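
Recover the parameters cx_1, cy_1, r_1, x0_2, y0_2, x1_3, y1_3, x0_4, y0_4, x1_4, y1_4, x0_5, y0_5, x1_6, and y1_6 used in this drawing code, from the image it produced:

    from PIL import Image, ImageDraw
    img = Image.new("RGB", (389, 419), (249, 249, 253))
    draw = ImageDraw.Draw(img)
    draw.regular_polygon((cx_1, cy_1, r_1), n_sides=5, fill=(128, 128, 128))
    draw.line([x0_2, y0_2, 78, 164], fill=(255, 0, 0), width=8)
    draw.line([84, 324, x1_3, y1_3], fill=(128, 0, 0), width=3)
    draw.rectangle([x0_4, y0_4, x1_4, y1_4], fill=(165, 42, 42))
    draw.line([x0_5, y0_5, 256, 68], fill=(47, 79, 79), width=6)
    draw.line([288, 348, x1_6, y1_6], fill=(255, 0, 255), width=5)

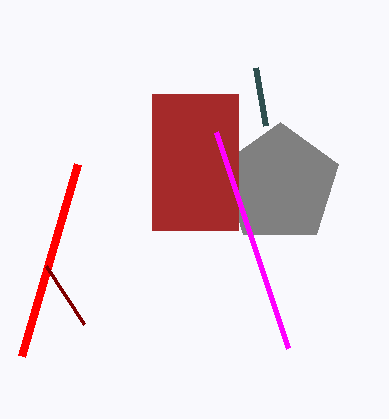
cx_1 = 280, cy_1 = 184, r_1 = 62, x0_2 = 22, y0_2 = 356, x1_3 = 46, y1_3 = 266, x0_4 = 152, y0_4 = 94, x1_4 = 238, y1_4 = 230, x0_5 = 266, y0_5 = 126, x1_6 = 216, y1_6 = 132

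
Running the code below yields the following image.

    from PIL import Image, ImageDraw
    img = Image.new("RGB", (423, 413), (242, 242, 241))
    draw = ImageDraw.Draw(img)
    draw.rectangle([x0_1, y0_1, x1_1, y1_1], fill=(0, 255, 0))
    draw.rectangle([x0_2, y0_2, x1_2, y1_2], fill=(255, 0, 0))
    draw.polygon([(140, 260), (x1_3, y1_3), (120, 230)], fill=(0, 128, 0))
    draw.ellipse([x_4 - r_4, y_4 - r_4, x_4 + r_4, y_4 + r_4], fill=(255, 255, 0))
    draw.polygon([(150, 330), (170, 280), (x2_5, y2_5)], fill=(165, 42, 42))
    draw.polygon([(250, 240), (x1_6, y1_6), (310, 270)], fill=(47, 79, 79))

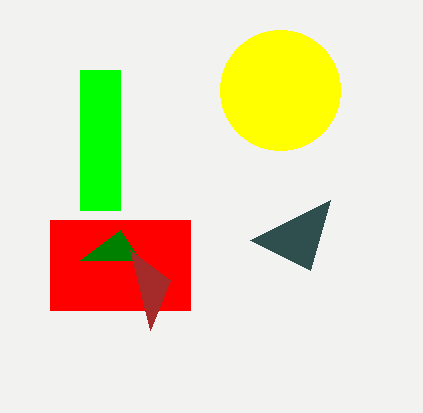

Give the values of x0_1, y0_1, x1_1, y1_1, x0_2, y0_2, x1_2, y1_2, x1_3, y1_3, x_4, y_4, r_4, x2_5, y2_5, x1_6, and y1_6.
x0_1 = 80; y0_1 = 70; x1_1 = 120; y1_1 = 210; x0_2 = 50; y0_2 = 220; x1_2 = 190; y1_2 = 310; x1_3 = 80; y1_3 = 260; x_4 = 280; y_4 = 90; r_4 = 60; x2_5 = 130; y2_5 = 250; x1_6 = 330; y1_6 = 200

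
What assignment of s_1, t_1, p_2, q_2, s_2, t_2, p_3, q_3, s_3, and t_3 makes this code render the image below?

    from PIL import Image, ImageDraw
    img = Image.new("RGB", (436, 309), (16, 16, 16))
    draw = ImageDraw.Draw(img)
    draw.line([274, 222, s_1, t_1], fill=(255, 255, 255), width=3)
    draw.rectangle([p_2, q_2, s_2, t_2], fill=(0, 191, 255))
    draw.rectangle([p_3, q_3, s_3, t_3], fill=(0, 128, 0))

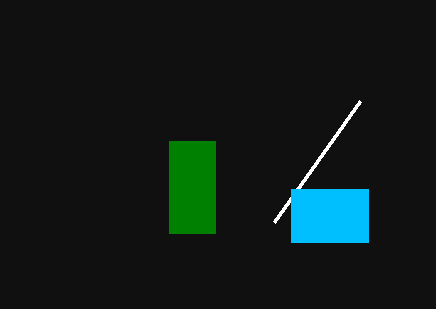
s_1 = 360
t_1 = 101
p_2 = 291
q_2 = 189
s_2 = 368
t_2 = 242
p_3 = 169
q_3 = 141
s_3 = 215
t_3 = 233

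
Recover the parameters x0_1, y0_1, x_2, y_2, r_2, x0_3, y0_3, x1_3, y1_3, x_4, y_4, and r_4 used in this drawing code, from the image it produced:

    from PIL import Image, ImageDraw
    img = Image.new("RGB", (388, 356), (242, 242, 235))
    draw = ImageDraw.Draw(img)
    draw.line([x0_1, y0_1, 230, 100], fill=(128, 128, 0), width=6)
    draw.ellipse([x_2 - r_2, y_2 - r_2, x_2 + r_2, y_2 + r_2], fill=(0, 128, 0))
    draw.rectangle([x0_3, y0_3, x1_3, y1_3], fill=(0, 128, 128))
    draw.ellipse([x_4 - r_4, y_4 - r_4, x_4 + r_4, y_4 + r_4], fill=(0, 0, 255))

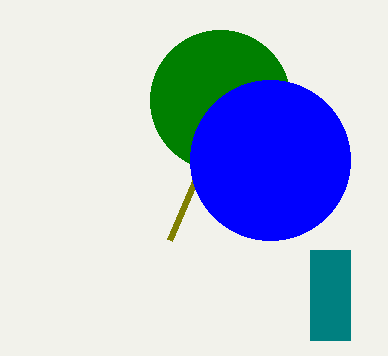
x0_1 = 170, y0_1 = 240, x_2 = 220, y_2 = 100, r_2 = 70, x0_3 = 310, y0_3 = 250, x1_3 = 350, y1_3 = 340, x_4 = 270, y_4 = 160, r_4 = 80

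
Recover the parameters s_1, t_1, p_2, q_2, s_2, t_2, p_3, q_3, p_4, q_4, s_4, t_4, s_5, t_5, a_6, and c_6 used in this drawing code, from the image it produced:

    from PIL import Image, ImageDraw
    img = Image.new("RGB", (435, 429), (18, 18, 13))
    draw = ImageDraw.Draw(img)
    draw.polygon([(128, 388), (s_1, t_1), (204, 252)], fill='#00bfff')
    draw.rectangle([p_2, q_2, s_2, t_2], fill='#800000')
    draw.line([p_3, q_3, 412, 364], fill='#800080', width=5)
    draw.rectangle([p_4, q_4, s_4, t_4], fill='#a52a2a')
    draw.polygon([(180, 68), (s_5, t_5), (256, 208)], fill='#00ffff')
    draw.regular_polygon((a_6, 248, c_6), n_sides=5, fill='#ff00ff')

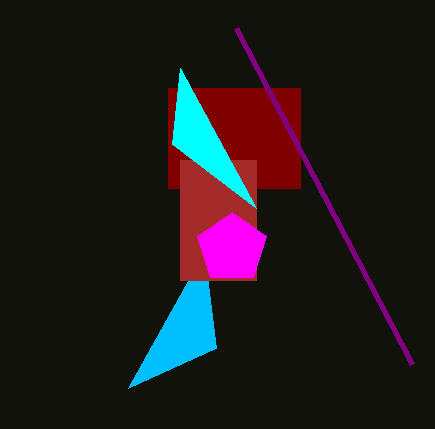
s_1 = 216, t_1 = 348, p_2 = 168, q_2 = 88, s_2 = 300, t_2 = 188, p_3 = 236, q_3 = 28, p_4 = 180, q_4 = 160, s_4 = 256, t_4 = 280, s_5 = 172, t_5 = 144, a_6 = 232, c_6 = 36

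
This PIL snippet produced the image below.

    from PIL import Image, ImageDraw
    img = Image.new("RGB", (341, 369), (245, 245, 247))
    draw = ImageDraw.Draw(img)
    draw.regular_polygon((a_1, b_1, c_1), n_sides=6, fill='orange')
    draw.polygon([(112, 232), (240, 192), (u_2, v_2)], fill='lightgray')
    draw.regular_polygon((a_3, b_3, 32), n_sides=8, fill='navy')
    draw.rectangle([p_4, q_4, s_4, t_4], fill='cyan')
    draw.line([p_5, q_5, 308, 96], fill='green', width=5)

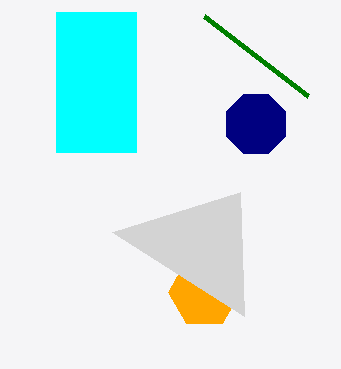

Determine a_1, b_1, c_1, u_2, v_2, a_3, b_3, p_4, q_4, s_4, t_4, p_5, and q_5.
a_1 = 204; b_1 = 292; c_1 = 36; u_2 = 244; v_2 = 316; a_3 = 256; b_3 = 124; p_4 = 56; q_4 = 12; s_4 = 136; t_4 = 152; p_5 = 204; q_5 = 16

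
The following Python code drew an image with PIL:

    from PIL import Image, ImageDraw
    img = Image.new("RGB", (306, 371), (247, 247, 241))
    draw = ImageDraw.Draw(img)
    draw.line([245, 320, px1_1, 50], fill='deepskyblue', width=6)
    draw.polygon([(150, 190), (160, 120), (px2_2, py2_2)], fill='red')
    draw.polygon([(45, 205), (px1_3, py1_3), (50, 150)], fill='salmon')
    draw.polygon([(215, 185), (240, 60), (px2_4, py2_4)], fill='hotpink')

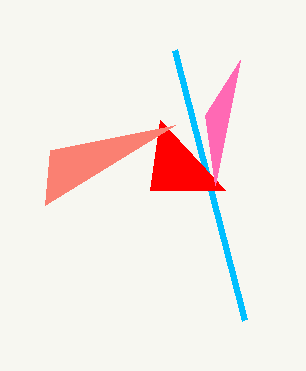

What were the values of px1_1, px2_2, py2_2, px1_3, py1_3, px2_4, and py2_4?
px1_1 = 175; px2_2 = 225; py2_2 = 190; px1_3 = 175; py1_3 = 125; px2_4 = 205; py2_4 = 115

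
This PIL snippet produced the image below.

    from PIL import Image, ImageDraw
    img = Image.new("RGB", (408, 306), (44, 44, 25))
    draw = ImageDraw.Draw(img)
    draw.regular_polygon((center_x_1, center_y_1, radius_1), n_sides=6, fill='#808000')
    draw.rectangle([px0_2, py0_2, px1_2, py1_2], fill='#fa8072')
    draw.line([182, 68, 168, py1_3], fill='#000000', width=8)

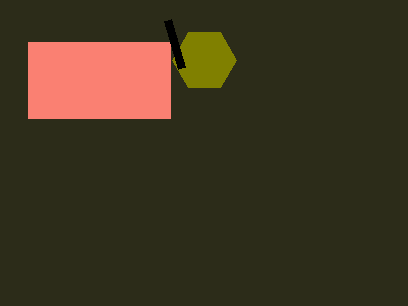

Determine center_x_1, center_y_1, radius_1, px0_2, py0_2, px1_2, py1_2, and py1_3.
center_x_1 = 204, center_y_1 = 60, radius_1 = 32, px0_2 = 28, py0_2 = 42, px1_2 = 170, py1_2 = 118, py1_3 = 20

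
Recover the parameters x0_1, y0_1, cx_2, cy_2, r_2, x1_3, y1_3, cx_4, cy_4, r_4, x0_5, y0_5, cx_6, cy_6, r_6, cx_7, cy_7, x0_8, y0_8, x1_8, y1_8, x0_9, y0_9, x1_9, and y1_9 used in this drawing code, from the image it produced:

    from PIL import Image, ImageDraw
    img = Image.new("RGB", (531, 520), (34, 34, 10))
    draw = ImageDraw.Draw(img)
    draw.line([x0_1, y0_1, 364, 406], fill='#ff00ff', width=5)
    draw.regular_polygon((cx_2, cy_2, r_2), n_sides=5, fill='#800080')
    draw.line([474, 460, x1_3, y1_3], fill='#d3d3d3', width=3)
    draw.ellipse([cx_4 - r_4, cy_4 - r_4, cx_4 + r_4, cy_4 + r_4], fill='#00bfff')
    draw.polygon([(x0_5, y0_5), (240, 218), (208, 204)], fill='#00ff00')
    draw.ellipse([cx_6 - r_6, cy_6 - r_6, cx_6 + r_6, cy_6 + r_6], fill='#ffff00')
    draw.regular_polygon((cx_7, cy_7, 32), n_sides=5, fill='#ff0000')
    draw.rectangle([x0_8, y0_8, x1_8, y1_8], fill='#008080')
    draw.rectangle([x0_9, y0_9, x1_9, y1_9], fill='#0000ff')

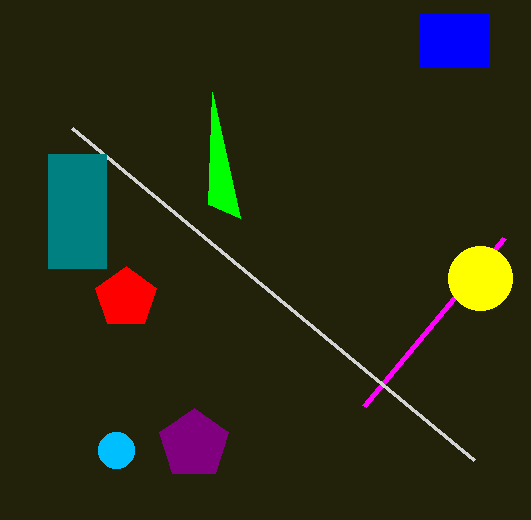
x0_1 = 504, y0_1 = 238, cx_2 = 194, cy_2 = 444, r_2 = 36, x1_3 = 72, y1_3 = 128, cx_4 = 116, cy_4 = 450, r_4 = 18, x0_5 = 212, y0_5 = 92, cx_6 = 480, cy_6 = 278, r_6 = 32, cx_7 = 126, cy_7 = 298, x0_8 = 48, y0_8 = 154, x1_8 = 106, y1_8 = 268, x0_9 = 420, y0_9 = 14, x1_9 = 488, y1_9 = 66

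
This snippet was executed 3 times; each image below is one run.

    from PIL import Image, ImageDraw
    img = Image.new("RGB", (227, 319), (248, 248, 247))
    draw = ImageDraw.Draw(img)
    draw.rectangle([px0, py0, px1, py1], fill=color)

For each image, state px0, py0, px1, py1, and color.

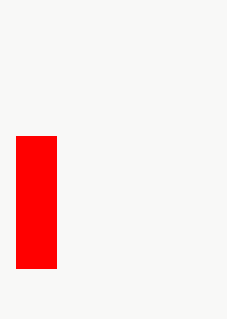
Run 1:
px0 = 16, py0 = 136, px1 = 56, py1 = 268, color = 'red'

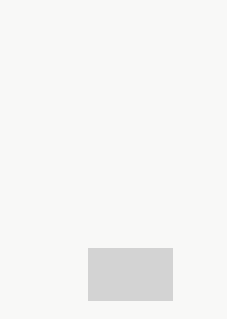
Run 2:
px0 = 88; py0 = 248; px1 = 172; py1 = 300; color = 'lightgray'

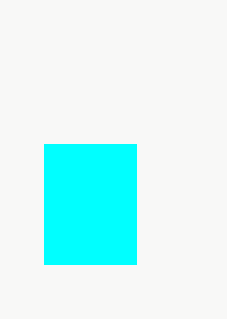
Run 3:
px0 = 44; py0 = 144; px1 = 136; py1 = 264; color = 'cyan'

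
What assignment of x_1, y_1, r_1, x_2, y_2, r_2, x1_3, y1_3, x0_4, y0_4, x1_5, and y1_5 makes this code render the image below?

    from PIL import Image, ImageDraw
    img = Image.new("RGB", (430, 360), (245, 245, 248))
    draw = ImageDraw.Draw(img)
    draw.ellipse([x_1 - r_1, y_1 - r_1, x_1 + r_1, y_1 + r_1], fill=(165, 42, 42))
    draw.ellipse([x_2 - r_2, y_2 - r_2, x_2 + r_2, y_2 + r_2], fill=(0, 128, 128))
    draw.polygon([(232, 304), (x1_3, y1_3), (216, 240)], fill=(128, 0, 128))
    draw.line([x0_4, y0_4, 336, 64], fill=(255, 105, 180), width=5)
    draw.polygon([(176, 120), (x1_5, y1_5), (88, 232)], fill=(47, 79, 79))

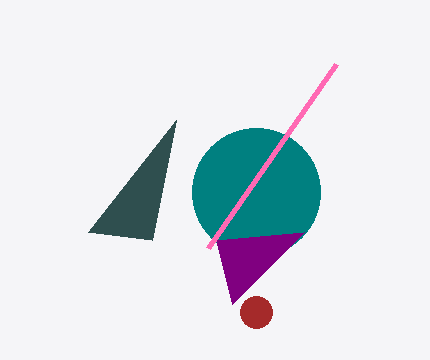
x_1 = 256; y_1 = 312; r_1 = 16; x_2 = 256; y_2 = 192; r_2 = 64; x1_3 = 304; y1_3 = 232; x0_4 = 208; y0_4 = 248; x1_5 = 152; y1_5 = 240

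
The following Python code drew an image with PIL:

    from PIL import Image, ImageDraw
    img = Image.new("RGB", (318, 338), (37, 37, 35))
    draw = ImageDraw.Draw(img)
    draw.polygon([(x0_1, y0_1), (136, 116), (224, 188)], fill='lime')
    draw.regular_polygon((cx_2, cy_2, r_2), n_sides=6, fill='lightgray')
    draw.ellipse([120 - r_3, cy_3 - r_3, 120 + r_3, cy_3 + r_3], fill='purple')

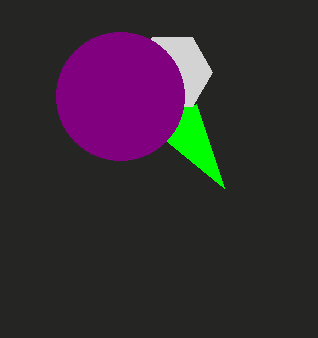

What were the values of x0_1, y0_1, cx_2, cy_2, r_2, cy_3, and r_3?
x0_1 = 196, y0_1 = 104, cx_2 = 172, cy_2 = 72, r_2 = 40, cy_3 = 96, r_3 = 64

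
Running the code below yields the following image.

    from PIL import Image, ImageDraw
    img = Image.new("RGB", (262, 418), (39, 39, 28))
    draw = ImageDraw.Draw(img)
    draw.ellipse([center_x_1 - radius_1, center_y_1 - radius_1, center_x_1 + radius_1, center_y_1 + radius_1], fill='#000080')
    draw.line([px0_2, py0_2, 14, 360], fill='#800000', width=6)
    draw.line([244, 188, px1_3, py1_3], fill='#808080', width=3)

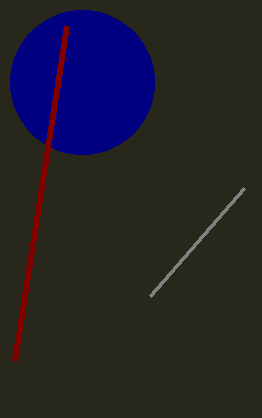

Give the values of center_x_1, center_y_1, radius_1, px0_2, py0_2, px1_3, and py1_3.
center_x_1 = 82
center_y_1 = 82
radius_1 = 72
px0_2 = 66
py0_2 = 26
px1_3 = 150
py1_3 = 296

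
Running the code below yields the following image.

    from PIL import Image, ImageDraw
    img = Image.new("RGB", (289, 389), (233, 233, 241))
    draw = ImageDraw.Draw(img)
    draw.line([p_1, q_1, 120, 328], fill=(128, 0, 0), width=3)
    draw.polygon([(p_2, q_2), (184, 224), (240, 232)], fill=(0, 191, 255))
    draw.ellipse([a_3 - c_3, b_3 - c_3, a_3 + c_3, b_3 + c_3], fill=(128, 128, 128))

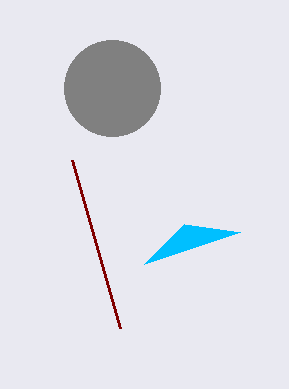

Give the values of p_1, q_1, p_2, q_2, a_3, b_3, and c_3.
p_1 = 72; q_1 = 160; p_2 = 144; q_2 = 264; a_3 = 112; b_3 = 88; c_3 = 48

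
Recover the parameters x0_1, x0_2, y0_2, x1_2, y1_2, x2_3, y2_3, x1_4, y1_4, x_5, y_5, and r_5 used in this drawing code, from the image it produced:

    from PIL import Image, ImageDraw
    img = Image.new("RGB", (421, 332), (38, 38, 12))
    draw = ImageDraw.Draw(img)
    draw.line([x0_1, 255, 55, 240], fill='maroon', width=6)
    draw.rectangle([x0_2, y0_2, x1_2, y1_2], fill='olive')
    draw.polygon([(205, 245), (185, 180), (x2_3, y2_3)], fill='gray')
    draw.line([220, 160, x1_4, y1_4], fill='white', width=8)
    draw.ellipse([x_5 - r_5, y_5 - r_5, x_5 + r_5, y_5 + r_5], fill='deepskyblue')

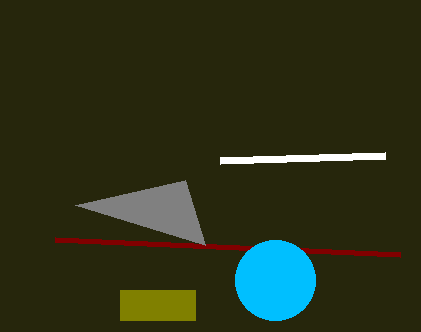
x0_1 = 400, x0_2 = 120, y0_2 = 290, x1_2 = 195, y1_2 = 320, x2_3 = 75, y2_3 = 205, x1_4 = 385, y1_4 = 155, x_5 = 275, y_5 = 280, r_5 = 40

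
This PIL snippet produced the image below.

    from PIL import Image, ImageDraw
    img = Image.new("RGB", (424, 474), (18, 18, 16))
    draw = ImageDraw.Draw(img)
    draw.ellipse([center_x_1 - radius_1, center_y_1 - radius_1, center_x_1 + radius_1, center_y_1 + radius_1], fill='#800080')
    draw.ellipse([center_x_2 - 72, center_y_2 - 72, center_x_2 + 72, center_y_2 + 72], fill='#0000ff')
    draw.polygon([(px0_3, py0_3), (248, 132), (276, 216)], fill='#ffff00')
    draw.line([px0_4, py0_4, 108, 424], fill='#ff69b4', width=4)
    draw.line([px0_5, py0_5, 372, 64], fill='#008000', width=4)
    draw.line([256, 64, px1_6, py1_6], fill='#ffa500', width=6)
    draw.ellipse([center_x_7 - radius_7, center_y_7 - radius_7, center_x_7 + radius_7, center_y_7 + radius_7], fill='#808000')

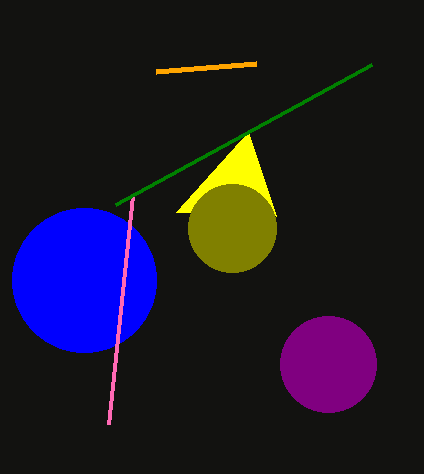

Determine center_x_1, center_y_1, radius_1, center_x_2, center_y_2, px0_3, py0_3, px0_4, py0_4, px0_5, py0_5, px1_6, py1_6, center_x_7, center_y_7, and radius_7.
center_x_1 = 328; center_y_1 = 364; radius_1 = 48; center_x_2 = 84; center_y_2 = 280; px0_3 = 176; py0_3 = 212; px0_4 = 132; py0_4 = 196; px0_5 = 116; py0_5 = 204; px1_6 = 156; py1_6 = 72; center_x_7 = 232; center_y_7 = 228; radius_7 = 44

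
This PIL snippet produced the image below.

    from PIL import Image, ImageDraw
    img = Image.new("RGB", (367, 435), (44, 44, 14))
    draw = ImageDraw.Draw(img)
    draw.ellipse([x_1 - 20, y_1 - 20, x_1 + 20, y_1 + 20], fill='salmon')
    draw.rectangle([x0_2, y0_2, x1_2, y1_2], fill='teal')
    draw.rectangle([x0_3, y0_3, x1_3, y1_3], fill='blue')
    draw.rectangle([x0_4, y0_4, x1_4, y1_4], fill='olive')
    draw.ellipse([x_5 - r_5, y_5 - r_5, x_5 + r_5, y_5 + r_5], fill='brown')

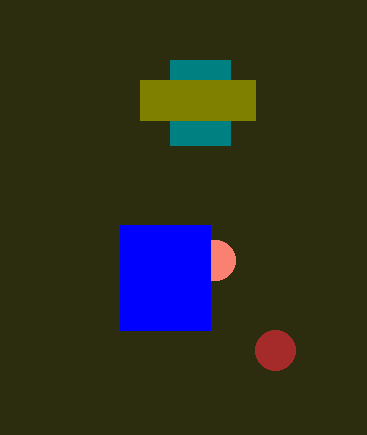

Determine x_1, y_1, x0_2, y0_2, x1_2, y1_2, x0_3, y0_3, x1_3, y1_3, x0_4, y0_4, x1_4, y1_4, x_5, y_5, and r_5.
x_1 = 215, y_1 = 260, x0_2 = 170, y0_2 = 60, x1_2 = 230, y1_2 = 145, x0_3 = 120, y0_3 = 225, x1_3 = 210, y1_3 = 330, x0_4 = 140, y0_4 = 80, x1_4 = 255, y1_4 = 120, x_5 = 275, y_5 = 350, r_5 = 20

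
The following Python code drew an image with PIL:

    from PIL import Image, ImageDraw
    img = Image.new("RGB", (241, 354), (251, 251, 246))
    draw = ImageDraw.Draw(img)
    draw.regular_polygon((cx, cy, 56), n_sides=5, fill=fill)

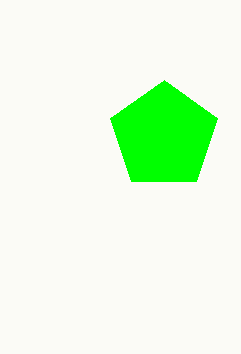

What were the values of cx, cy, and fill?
cx = 164, cy = 136, fill = 'lime'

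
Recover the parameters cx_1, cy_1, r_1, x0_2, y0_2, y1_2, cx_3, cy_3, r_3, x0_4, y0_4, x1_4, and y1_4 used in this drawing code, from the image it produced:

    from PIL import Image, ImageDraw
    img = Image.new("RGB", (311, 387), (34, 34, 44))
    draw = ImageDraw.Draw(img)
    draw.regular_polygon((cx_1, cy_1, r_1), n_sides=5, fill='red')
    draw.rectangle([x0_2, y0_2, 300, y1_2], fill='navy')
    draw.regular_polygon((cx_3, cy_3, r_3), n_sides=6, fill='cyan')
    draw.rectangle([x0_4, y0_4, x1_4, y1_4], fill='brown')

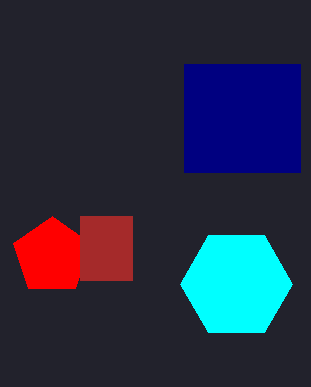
cx_1 = 52, cy_1 = 256, r_1 = 40, x0_2 = 184, y0_2 = 64, y1_2 = 172, cx_3 = 236, cy_3 = 284, r_3 = 56, x0_4 = 80, y0_4 = 216, x1_4 = 132, y1_4 = 280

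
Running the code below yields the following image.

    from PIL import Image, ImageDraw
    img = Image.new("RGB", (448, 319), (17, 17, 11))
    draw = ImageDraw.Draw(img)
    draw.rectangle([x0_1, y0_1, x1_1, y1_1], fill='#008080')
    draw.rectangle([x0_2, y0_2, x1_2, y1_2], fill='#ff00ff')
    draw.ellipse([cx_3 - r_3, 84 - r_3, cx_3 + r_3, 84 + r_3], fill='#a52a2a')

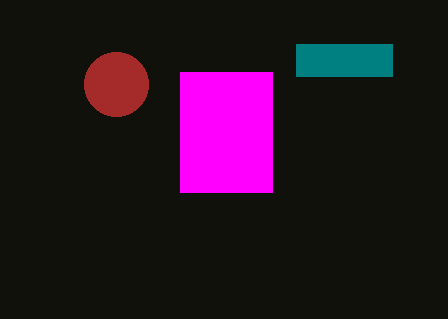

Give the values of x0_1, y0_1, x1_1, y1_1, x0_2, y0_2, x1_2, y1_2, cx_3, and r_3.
x0_1 = 296
y0_1 = 44
x1_1 = 392
y1_1 = 76
x0_2 = 180
y0_2 = 72
x1_2 = 272
y1_2 = 192
cx_3 = 116
r_3 = 32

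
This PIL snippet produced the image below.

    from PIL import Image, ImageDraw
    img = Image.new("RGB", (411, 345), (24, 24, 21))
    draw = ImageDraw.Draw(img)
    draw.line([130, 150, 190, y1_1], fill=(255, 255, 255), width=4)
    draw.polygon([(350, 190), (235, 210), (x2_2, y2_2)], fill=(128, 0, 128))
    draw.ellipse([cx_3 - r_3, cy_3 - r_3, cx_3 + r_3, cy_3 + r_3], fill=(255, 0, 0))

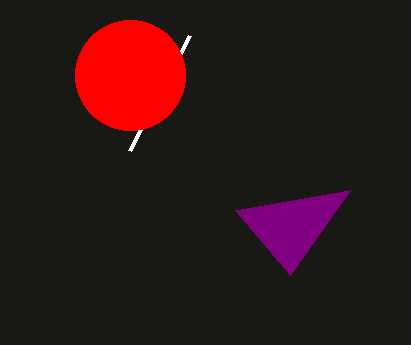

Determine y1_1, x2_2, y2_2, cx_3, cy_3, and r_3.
y1_1 = 35
x2_2 = 290
y2_2 = 275
cx_3 = 130
cy_3 = 75
r_3 = 55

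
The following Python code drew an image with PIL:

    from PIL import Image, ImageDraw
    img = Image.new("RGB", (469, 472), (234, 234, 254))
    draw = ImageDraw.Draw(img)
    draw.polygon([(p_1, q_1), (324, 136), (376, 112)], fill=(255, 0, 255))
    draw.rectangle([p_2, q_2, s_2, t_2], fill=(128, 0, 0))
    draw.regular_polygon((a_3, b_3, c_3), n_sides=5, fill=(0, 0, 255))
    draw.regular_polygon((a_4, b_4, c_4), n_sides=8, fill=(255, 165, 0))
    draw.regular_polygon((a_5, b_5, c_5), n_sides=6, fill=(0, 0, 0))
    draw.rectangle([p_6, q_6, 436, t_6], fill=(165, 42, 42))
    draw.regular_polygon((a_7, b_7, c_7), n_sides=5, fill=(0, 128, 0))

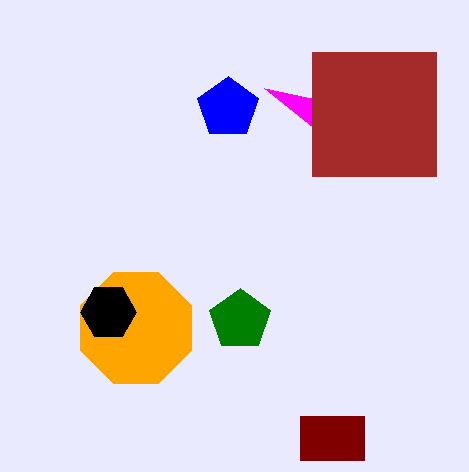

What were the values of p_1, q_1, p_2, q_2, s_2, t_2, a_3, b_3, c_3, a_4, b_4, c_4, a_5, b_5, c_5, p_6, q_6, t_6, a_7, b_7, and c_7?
p_1 = 264; q_1 = 88; p_2 = 300; q_2 = 416; s_2 = 364; t_2 = 460; a_3 = 228; b_3 = 108; c_3 = 32; a_4 = 136; b_4 = 328; c_4 = 60; a_5 = 108; b_5 = 312; c_5 = 28; p_6 = 312; q_6 = 52; t_6 = 176; a_7 = 240; b_7 = 320; c_7 = 32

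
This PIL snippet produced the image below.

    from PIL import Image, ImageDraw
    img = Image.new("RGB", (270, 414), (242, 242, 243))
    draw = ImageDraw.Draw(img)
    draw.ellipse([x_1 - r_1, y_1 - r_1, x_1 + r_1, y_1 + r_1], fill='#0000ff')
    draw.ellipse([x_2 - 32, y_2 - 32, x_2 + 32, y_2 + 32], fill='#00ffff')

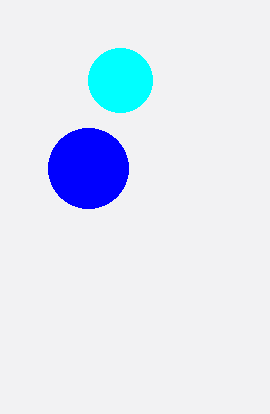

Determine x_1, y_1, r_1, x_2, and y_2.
x_1 = 88; y_1 = 168; r_1 = 40; x_2 = 120; y_2 = 80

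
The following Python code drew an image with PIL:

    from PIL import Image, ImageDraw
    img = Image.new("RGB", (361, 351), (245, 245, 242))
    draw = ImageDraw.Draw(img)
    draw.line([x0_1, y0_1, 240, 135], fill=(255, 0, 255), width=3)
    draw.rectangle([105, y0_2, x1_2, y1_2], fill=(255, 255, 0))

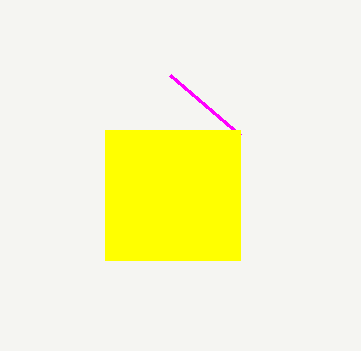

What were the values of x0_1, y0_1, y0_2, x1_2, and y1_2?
x0_1 = 170
y0_1 = 75
y0_2 = 130
x1_2 = 240
y1_2 = 260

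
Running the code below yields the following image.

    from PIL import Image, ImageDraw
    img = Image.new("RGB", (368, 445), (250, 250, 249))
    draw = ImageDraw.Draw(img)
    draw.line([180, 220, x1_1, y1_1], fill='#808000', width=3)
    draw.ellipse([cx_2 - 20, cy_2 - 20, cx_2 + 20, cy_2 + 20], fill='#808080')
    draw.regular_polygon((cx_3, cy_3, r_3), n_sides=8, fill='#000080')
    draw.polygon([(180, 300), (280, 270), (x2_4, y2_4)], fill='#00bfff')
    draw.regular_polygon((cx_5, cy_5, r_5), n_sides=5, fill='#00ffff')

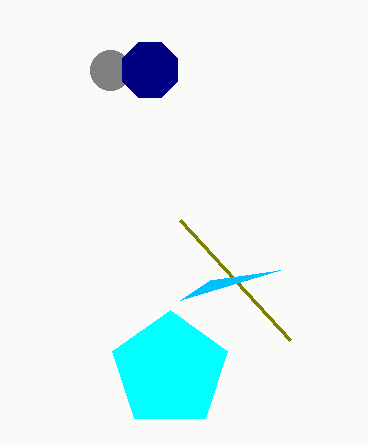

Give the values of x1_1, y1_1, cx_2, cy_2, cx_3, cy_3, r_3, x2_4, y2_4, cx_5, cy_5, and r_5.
x1_1 = 290, y1_1 = 340, cx_2 = 110, cy_2 = 70, cx_3 = 150, cy_3 = 70, r_3 = 30, x2_4 = 210, y2_4 = 280, cx_5 = 170, cy_5 = 370, r_5 = 60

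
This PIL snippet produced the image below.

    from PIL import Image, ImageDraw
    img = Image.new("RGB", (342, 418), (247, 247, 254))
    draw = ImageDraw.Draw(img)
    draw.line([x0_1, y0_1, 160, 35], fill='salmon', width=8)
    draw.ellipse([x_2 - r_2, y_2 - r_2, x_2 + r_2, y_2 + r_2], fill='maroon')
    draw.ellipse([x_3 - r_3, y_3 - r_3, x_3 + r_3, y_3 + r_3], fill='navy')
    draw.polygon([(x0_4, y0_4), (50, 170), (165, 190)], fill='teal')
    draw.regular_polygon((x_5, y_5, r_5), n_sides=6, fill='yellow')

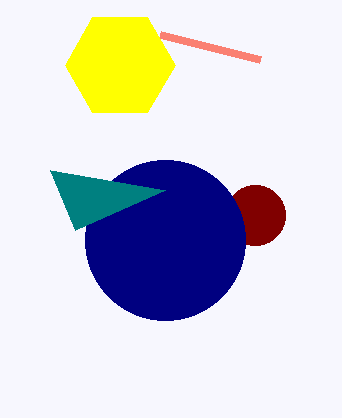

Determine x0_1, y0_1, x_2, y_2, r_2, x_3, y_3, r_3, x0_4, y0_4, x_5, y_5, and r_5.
x0_1 = 260; y0_1 = 60; x_2 = 255; y_2 = 215; r_2 = 30; x_3 = 165; y_3 = 240; r_3 = 80; x0_4 = 75; y0_4 = 230; x_5 = 120; y_5 = 65; r_5 = 55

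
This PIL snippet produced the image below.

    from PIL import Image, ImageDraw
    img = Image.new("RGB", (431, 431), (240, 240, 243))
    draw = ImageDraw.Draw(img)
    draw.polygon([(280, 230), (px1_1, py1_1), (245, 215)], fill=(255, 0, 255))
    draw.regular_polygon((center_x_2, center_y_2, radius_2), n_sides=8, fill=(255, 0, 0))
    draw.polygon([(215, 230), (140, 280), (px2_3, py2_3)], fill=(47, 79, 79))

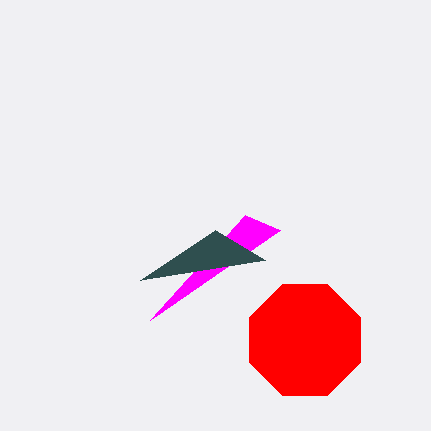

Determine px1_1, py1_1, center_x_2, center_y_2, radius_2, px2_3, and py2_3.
px1_1 = 150
py1_1 = 320
center_x_2 = 305
center_y_2 = 340
radius_2 = 60
px2_3 = 265
py2_3 = 260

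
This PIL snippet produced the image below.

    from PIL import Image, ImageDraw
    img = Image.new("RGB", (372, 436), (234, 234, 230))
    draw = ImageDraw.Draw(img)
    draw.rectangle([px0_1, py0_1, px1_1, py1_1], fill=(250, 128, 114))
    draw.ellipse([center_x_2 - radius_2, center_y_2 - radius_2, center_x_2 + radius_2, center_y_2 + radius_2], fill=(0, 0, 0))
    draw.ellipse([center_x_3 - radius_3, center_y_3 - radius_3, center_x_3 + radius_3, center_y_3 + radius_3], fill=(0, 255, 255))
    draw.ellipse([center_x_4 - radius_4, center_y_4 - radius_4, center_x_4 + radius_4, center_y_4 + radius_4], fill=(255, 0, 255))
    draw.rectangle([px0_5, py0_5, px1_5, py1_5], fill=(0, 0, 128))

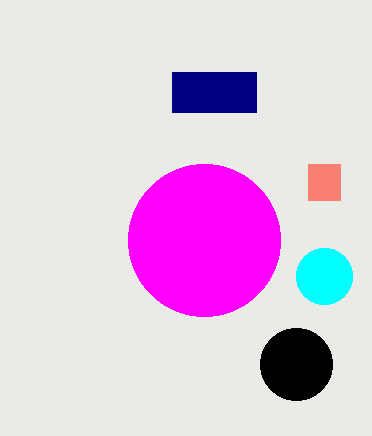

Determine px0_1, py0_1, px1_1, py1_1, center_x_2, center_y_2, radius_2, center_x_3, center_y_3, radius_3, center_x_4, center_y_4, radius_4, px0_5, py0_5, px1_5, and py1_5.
px0_1 = 308
py0_1 = 164
px1_1 = 340
py1_1 = 200
center_x_2 = 296
center_y_2 = 364
radius_2 = 36
center_x_3 = 324
center_y_3 = 276
radius_3 = 28
center_x_4 = 204
center_y_4 = 240
radius_4 = 76
px0_5 = 172
py0_5 = 72
px1_5 = 256
py1_5 = 112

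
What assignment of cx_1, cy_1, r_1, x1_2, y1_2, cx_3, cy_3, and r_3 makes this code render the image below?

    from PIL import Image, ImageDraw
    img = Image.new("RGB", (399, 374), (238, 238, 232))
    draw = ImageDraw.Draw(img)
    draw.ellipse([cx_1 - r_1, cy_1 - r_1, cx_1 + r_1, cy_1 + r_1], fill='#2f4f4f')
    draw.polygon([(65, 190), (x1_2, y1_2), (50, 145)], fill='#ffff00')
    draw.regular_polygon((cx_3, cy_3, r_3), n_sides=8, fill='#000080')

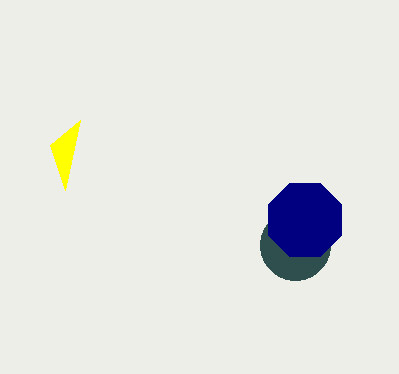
cx_1 = 295, cy_1 = 245, r_1 = 35, x1_2 = 80, y1_2 = 120, cx_3 = 305, cy_3 = 220, r_3 = 40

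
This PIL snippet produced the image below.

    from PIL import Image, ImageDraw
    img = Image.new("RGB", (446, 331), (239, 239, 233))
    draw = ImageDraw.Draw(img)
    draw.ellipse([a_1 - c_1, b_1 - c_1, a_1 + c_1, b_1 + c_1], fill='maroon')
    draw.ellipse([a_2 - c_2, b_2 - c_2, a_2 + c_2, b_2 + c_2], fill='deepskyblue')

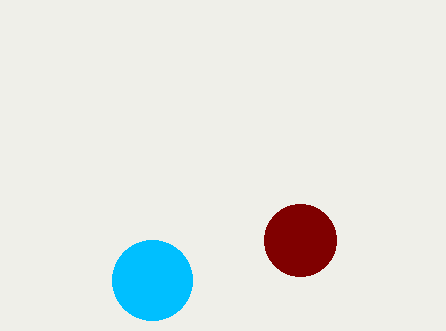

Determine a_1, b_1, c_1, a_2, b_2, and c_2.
a_1 = 300, b_1 = 240, c_1 = 36, a_2 = 152, b_2 = 280, c_2 = 40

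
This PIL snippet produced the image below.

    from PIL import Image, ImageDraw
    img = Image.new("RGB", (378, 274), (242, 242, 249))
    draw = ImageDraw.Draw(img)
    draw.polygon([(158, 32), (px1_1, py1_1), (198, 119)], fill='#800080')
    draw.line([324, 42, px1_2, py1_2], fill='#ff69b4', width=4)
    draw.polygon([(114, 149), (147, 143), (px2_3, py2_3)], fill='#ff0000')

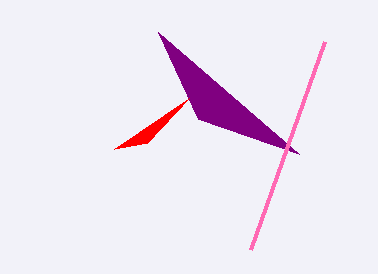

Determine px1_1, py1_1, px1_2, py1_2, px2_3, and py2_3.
px1_1 = 299, py1_1 = 154, px1_2 = 250, py1_2 = 250, px2_3 = 189, py2_3 = 98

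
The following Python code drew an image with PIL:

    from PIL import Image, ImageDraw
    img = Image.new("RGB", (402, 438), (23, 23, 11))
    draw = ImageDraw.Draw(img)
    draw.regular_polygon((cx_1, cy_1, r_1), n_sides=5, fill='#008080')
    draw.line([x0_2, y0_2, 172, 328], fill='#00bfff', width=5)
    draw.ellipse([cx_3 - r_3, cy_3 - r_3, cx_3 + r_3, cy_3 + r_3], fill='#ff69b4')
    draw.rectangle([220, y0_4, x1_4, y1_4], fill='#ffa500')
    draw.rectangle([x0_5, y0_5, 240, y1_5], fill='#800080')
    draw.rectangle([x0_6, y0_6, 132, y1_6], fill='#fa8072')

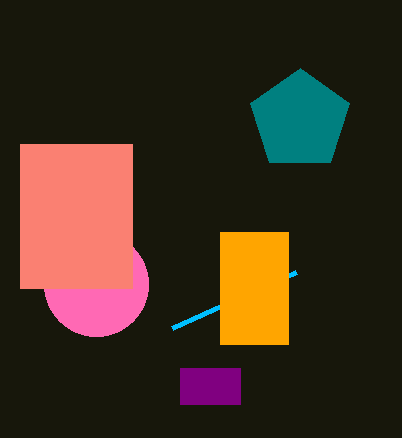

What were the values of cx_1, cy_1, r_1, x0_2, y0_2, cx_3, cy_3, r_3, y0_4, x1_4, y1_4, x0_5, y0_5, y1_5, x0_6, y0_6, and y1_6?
cx_1 = 300; cy_1 = 120; r_1 = 52; x0_2 = 296; y0_2 = 272; cx_3 = 96; cy_3 = 284; r_3 = 52; y0_4 = 232; x1_4 = 288; y1_4 = 344; x0_5 = 180; y0_5 = 368; y1_5 = 404; x0_6 = 20; y0_6 = 144; y1_6 = 288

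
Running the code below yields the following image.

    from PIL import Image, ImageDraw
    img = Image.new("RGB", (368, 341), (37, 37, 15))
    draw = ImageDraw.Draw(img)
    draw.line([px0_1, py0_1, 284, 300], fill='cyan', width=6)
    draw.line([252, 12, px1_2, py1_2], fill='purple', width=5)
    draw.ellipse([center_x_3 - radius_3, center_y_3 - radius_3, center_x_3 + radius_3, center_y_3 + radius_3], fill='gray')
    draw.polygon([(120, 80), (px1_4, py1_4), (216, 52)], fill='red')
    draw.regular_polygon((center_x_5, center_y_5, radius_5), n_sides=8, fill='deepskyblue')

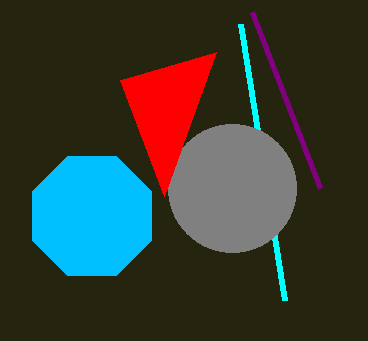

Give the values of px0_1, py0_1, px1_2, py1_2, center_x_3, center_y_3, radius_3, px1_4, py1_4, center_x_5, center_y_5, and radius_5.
px0_1 = 240
py0_1 = 24
px1_2 = 320
py1_2 = 188
center_x_3 = 232
center_y_3 = 188
radius_3 = 64
px1_4 = 164
py1_4 = 196
center_x_5 = 92
center_y_5 = 216
radius_5 = 64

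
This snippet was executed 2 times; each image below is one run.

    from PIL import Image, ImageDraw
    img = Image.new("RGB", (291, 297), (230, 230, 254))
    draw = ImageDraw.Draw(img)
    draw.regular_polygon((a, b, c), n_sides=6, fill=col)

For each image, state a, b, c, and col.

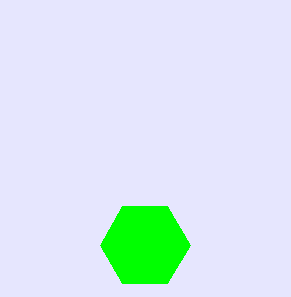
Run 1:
a = 145; b = 245; c = 45; col = 'lime'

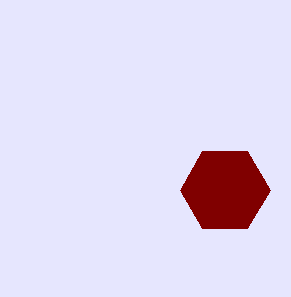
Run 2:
a = 225
b = 190
c = 45
col = 'maroon'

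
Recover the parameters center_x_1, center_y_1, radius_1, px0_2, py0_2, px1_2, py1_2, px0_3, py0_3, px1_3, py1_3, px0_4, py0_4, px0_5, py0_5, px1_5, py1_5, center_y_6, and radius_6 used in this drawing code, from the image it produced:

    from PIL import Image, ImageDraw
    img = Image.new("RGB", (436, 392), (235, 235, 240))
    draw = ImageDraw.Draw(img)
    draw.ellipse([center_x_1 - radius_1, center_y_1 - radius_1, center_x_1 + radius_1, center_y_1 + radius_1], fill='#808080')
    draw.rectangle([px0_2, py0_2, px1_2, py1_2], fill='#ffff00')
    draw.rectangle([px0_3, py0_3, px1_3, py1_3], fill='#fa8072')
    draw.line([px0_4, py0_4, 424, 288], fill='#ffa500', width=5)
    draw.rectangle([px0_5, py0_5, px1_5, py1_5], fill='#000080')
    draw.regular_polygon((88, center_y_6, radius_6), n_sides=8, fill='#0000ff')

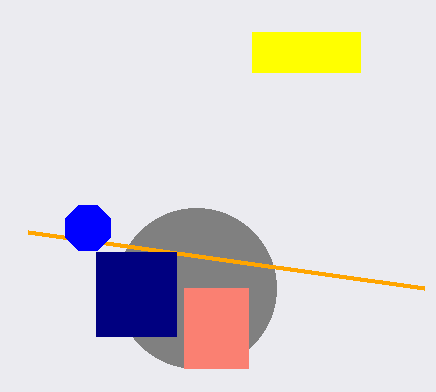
center_x_1 = 196; center_y_1 = 288; radius_1 = 80; px0_2 = 252; py0_2 = 32; px1_2 = 360; py1_2 = 72; px0_3 = 184; py0_3 = 288; px1_3 = 248; py1_3 = 368; px0_4 = 28; py0_4 = 232; px0_5 = 96; py0_5 = 252; px1_5 = 176; py1_5 = 336; center_y_6 = 228; radius_6 = 24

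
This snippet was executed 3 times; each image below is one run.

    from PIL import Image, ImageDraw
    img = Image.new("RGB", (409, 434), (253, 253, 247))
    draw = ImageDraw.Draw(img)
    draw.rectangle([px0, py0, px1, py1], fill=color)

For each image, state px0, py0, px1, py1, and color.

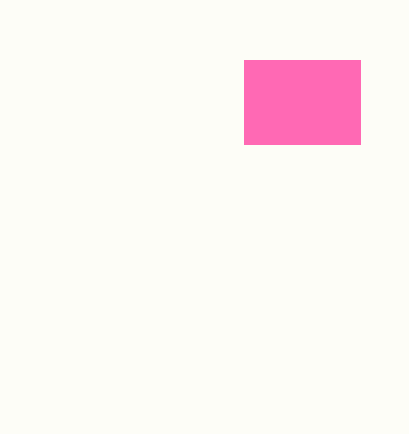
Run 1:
px0 = 244; py0 = 60; px1 = 360; py1 = 144; color = 'hotpink'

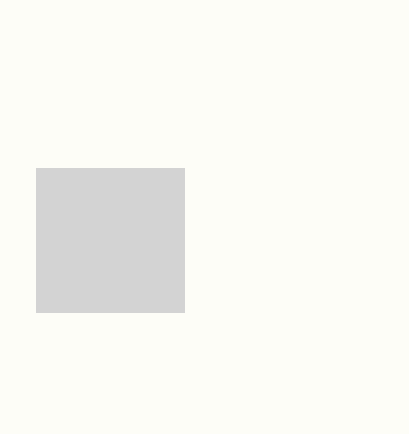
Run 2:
px0 = 36; py0 = 168; px1 = 184; py1 = 312; color = 'lightgray'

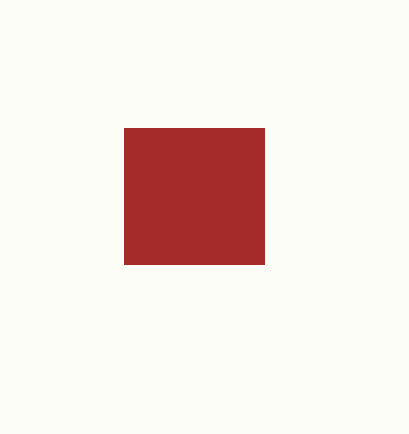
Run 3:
px0 = 124; py0 = 128; px1 = 264; py1 = 264; color = 'brown'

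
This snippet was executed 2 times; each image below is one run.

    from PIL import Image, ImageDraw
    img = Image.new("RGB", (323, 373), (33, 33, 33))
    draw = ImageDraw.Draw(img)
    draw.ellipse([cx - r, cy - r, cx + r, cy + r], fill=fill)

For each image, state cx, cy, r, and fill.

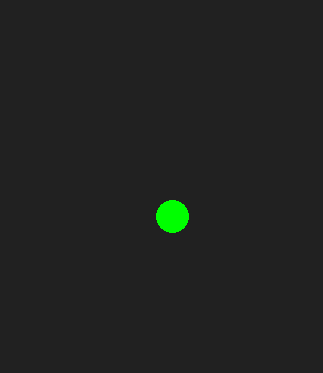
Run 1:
cx = 172
cy = 216
r = 16
fill = 'lime'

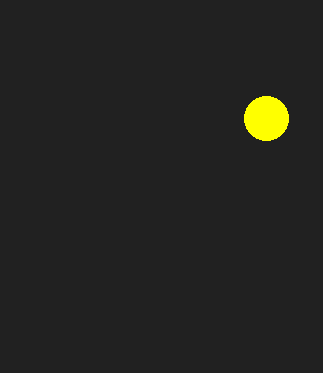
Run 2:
cx = 266, cy = 118, r = 22, fill = 'yellow'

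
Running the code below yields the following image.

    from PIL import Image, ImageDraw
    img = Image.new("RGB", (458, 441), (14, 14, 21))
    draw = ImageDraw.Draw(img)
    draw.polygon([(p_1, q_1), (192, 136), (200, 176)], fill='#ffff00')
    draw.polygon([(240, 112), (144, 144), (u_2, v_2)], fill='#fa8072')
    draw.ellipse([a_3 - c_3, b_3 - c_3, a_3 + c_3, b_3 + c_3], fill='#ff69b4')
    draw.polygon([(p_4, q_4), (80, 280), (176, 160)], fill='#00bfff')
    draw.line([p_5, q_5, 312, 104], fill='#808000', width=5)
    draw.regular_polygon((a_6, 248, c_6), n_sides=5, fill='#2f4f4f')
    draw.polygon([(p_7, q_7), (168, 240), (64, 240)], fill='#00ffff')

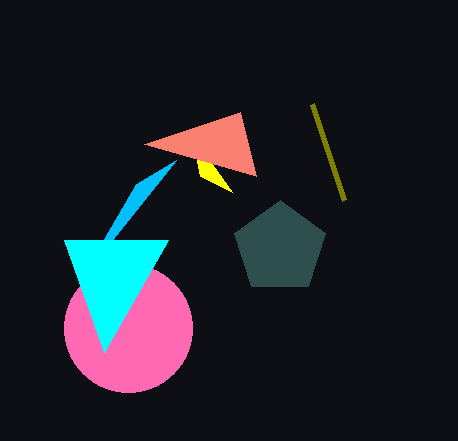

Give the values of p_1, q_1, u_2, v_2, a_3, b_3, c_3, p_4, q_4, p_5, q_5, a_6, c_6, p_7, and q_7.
p_1 = 232
q_1 = 192
u_2 = 256
v_2 = 176
a_3 = 128
b_3 = 328
c_3 = 64
p_4 = 136
q_4 = 184
p_5 = 344
q_5 = 200
a_6 = 280
c_6 = 48
p_7 = 104
q_7 = 352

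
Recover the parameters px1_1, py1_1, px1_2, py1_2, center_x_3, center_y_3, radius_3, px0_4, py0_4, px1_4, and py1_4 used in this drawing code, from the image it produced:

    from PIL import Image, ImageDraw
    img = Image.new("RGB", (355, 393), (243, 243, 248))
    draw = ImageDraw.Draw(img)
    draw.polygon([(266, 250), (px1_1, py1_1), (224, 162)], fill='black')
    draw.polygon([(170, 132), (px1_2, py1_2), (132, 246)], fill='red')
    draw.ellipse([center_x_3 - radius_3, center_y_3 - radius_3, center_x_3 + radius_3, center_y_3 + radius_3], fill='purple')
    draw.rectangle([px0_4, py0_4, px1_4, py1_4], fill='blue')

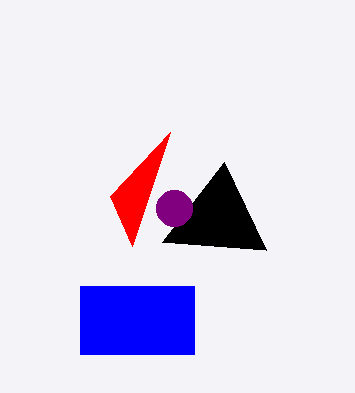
px1_1 = 162, py1_1 = 242, px1_2 = 110, py1_2 = 196, center_x_3 = 174, center_y_3 = 208, radius_3 = 18, px0_4 = 80, py0_4 = 286, px1_4 = 194, py1_4 = 354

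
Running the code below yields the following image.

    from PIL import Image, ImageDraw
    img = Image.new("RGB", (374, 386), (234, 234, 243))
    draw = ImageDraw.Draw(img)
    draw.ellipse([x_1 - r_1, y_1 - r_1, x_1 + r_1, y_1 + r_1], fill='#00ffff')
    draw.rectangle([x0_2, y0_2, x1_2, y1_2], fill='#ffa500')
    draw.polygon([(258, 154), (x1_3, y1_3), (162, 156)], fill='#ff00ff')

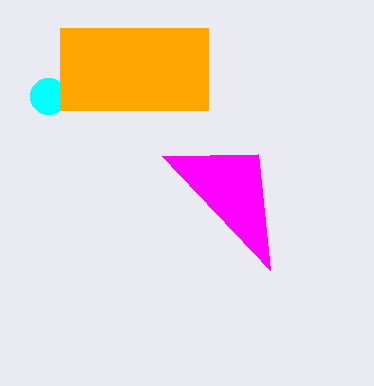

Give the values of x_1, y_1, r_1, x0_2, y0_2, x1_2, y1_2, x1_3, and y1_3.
x_1 = 48
y_1 = 96
r_1 = 18
x0_2 = 60
y0_2 = 28
x1_2 = 208
y1_2 = 110
x1_3 = 270
y1_3 = 270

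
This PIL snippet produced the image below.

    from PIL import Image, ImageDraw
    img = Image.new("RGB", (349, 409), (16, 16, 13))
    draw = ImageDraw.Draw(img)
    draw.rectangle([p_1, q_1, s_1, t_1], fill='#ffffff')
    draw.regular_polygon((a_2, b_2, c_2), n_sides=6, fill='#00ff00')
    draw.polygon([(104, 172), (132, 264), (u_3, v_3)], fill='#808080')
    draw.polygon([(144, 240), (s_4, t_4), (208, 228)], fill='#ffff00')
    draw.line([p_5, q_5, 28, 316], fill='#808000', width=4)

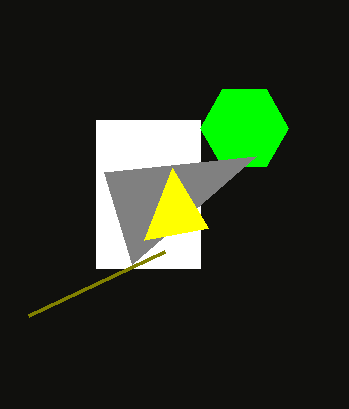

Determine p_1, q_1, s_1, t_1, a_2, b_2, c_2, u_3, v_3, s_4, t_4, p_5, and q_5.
p_1 = 96, q_1 = 120, s_1 = 200, t_1 = 268, a_2 = 244, b_2 = 128, c_2 = 44, u_3 = 256, v_3 = 156, s_4 = 172, t_4 = 168, p_5 = 164, q_5 = 252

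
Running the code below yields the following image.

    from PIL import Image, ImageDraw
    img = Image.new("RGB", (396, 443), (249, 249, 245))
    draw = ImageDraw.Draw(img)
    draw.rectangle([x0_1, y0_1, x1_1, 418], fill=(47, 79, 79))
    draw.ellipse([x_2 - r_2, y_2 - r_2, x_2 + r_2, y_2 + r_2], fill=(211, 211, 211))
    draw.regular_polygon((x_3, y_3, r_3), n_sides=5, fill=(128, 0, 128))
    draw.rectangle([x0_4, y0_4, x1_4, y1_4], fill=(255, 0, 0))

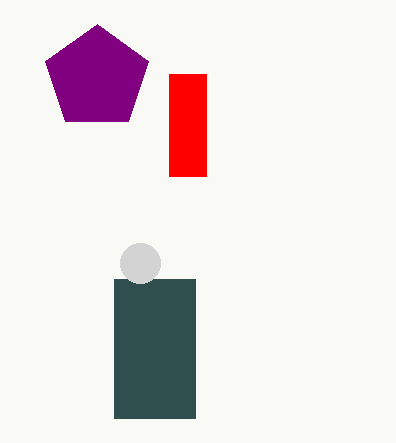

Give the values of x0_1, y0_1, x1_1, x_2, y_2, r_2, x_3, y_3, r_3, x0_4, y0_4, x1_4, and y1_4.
x0_1 = 114
y0_1 = 279
x1_1 = 195
x_2 = 140
y_2 = 263
r_2 = 20
x_3 = 97
y_3 = 78
r_3 = 54
x0_4 = 169
y0_4 = 74
x1_4 = 206
y1_4 = 176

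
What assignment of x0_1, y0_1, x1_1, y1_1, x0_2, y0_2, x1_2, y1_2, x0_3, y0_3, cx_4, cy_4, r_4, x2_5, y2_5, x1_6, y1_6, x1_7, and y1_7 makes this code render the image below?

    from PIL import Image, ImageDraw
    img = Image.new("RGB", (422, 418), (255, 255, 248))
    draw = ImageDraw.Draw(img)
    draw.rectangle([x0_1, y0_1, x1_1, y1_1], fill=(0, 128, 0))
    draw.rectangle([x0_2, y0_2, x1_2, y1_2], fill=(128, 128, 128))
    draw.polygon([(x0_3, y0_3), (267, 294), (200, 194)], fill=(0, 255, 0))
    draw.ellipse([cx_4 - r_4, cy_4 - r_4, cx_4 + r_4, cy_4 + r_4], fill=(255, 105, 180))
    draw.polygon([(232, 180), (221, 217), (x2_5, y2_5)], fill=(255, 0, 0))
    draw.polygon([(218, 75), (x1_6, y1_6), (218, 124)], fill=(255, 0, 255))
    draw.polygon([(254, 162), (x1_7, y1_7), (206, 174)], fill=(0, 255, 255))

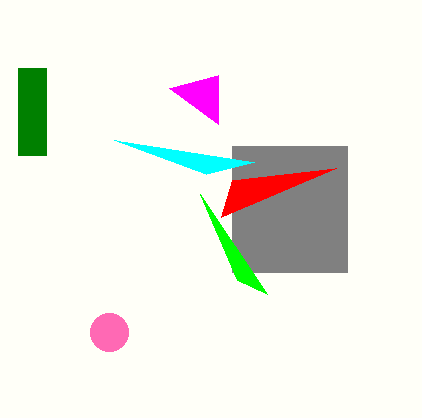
x0_1 = 18
y0_1 = 68
x1_1 = 46
y1_1 = 155
x0_2 = 232
y0_2 = 146
x1_2 = 347
y1_2 = 272
x0_3 = 237
y0_3 = 280
cx_4 = 109
cy_4 = 332
r_4 = 19
x2_5 = 336
y2_5 = 168
x1_6 = 169
y1_6 = 88
x1_7 = 114
y1_7 = 140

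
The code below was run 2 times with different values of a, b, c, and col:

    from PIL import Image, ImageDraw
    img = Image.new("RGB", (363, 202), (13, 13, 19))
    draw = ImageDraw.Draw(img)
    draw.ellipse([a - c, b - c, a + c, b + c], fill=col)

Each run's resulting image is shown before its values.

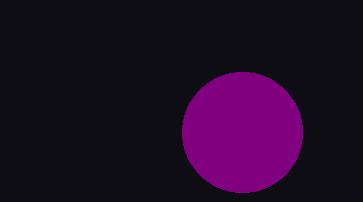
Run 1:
a = 242
b = 132
c = 60
col = 'purple'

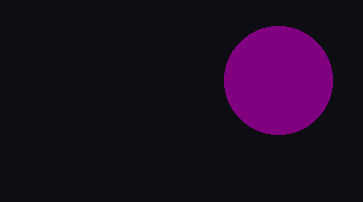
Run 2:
a = 278; b = 80; c = 54; col = 'purple'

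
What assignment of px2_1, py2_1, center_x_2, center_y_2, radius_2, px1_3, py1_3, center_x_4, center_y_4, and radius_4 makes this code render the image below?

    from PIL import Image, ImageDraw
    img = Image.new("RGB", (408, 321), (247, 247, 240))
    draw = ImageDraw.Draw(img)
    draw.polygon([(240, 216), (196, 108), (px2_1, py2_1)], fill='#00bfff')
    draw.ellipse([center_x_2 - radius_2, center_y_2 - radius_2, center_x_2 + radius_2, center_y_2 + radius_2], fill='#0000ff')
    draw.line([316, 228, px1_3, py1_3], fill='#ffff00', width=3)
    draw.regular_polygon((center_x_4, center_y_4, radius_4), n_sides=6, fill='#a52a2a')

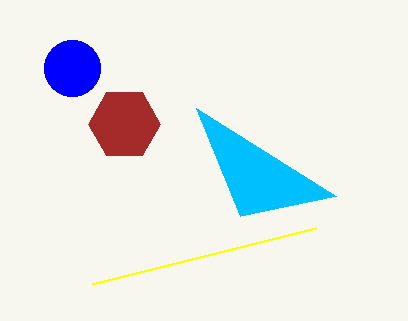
px2_1 = 336; py2_1 = 196; center_x_2 = 72; center_y_2 = 68; radius_2 = 28; px1_3 = 92; py1_3 = 284; center_x_4 = 124; center_y_4 = 124; radius_4 = 36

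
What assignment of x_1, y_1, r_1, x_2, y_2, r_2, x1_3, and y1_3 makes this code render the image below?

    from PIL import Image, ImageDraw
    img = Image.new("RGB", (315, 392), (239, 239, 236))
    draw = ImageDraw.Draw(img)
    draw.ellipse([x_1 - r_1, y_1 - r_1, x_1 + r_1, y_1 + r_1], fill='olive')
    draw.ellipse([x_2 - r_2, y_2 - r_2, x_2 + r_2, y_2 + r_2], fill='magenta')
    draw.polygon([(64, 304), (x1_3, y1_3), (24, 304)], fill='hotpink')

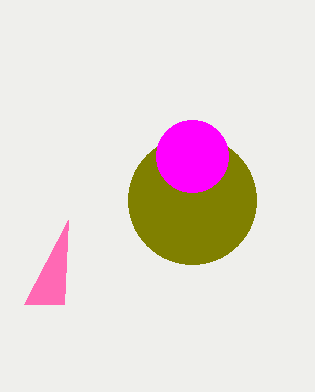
x_1 = 192; y_1 = 200; r_1 = 64; x_2 = 192; y_2 = 156; r_2 = 36; x1_3 = 68; y1_3 = 220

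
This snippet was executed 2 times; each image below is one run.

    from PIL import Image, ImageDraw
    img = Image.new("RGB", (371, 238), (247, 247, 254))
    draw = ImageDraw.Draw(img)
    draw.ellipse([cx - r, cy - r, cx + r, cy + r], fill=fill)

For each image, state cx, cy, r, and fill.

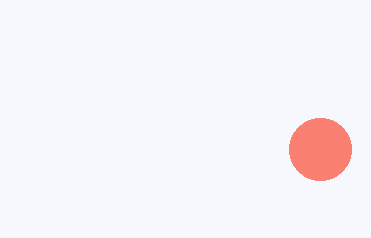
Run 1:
cx = 320
cy = 149
r = 31
fill = 'salmon'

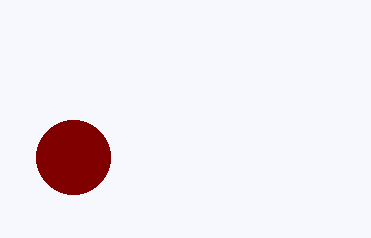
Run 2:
cx = 73
cy = 157
r = 37
fill = 'maroon'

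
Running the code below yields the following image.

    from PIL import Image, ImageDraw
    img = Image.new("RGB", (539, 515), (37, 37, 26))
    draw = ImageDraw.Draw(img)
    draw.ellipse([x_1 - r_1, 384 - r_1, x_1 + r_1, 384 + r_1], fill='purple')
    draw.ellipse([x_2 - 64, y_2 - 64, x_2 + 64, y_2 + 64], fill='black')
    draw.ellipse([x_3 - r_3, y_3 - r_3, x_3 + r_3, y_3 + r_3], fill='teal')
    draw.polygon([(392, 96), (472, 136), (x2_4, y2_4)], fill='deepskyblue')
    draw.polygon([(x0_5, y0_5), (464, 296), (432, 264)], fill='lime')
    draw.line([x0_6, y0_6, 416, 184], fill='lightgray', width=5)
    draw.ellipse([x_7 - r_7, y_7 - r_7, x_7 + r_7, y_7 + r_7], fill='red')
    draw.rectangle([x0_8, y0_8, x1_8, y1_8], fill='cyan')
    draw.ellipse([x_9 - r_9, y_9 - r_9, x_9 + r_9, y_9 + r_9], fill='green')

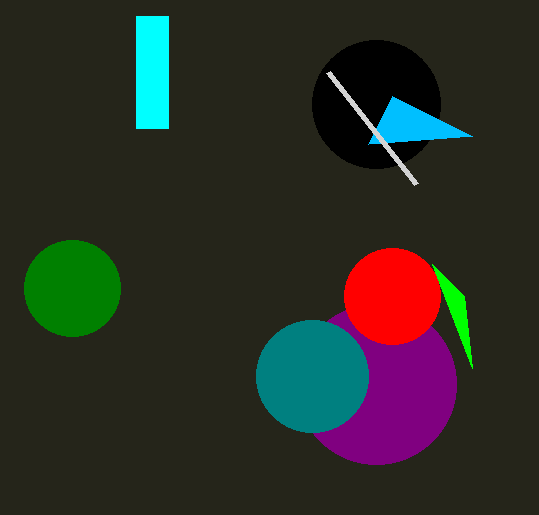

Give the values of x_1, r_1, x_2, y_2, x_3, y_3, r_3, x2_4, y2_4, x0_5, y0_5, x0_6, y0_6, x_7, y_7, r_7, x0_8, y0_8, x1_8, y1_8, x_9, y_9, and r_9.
x_1 = 376
r_1 = 80
x_2 = 376
y_2 = 104
x_3 = 312
y_3 = 376
r_3 = 56
x2_4 = 368
y2_4 = 144
x0_5 = 472
y0_5 = 368
x0_6 = 328
y0_6 = 72
x_7 = 392
y_7 = 296
r_7 = 48
x0_8 = 136
y0_8 = 16
x1_8 = 168
y1_8 = 128
x_9 = 72
y_9 = 288
r_9 = 48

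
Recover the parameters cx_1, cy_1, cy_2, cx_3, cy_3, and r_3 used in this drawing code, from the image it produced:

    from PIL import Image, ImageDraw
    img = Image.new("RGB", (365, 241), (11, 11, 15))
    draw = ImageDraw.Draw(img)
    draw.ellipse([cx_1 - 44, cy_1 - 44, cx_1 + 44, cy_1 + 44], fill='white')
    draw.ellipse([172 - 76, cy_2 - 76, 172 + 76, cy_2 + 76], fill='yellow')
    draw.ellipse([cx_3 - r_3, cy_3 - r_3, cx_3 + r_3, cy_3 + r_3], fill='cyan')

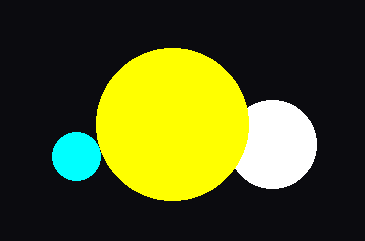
cx_1 = 272, cy_1 = 144, cy_2 = 124, cx_3 = 76, cy_3 = 156, r_3 = 24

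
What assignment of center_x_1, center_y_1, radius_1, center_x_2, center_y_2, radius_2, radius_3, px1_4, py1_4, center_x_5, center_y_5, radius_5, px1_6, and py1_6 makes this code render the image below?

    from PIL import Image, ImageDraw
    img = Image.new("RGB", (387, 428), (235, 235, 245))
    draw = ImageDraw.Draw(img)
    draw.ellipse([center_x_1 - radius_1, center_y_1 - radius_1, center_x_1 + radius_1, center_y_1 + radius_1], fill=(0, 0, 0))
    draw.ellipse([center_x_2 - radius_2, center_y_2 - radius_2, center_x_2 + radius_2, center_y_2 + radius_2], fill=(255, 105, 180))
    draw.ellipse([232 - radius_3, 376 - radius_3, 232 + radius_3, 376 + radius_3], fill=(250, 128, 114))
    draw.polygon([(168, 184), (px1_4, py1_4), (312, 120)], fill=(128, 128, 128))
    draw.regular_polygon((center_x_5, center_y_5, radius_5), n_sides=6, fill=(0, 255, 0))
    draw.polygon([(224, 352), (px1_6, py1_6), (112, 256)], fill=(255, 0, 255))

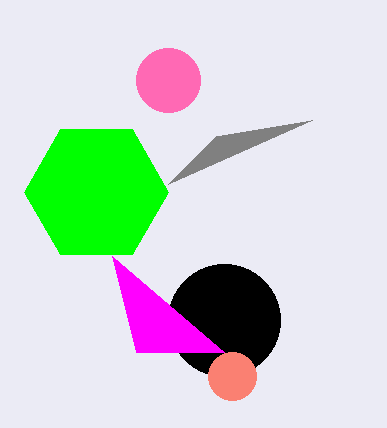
center_x_1 = 224; center_y_1 = 320; radius_1 = 56; center_x_2 = 168; center_y_2 = 80; radius_2 = 32; radius_3 = 24; px1_4 = 216; py1_4 = 136; center_x_5 = 96; center_y_5 = 192; radius_5 = 72; px1_6 = 136; py1_6 = 352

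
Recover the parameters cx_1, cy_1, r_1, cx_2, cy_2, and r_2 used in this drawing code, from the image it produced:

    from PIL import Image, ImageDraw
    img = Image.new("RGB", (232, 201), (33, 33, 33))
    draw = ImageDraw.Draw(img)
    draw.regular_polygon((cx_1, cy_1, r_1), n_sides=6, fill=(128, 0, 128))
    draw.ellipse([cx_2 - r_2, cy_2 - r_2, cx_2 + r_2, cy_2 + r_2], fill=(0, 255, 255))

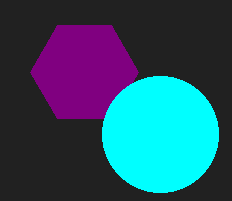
cx_1 = 84; cy_1 = 72; r_1 = 54; cx_2 = 160; cy_2 = 134; r_2 = 58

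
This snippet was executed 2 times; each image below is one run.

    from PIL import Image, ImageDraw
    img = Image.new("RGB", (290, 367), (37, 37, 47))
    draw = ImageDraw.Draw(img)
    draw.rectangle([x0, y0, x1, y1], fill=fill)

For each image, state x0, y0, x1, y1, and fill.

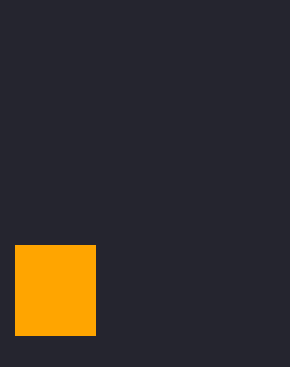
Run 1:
x0 = 15; y0 = 245; x1 = 95; y1 = 335; fill = 'orange'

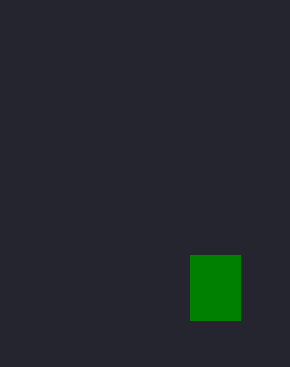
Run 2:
x0 = 190; y0 = 255; x1 = 240; y1 = 320; fill = 'green'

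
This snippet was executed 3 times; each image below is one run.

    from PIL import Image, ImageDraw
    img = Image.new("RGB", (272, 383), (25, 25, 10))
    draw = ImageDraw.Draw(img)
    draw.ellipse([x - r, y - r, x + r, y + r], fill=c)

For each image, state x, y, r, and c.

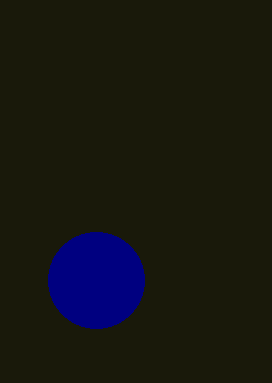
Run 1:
x = 96, y = 280, r = 48, c = 'navy'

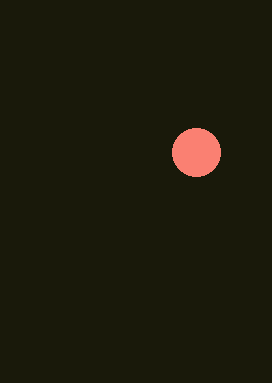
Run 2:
x = 196, y = 152, r = 24, c = 'salmon'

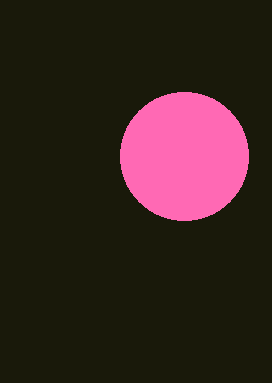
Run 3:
x = 184
y = 156
r = 64
c = 'hotpink'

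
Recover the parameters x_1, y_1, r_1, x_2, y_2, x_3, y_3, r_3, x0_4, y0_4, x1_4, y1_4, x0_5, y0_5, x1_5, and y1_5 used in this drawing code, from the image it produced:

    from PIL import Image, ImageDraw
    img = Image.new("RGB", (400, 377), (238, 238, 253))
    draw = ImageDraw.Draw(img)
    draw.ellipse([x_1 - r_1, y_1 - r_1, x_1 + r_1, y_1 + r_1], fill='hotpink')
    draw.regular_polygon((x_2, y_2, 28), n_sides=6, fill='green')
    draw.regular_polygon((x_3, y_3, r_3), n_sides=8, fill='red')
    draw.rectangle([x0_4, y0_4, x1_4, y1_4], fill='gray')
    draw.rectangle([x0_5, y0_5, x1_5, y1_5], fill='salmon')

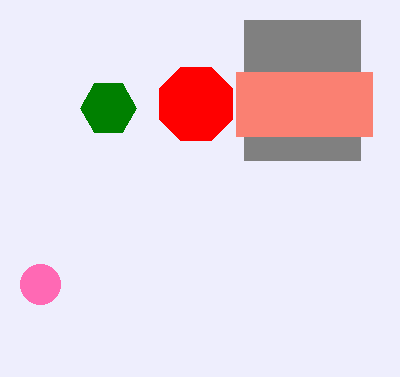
x_1 = 40, y_1 = 284, r_1 = 20, x_2 = 108, y_2 = 108, x_3 = 196, y_3 = 104, r_3 = 40, x0_4 = 244, y0_4 = 20, x1_4 = 360, y1_4 = 160, x0_5 = 236, y0_5 = 72, x1_5 = 372, y1_5 = 136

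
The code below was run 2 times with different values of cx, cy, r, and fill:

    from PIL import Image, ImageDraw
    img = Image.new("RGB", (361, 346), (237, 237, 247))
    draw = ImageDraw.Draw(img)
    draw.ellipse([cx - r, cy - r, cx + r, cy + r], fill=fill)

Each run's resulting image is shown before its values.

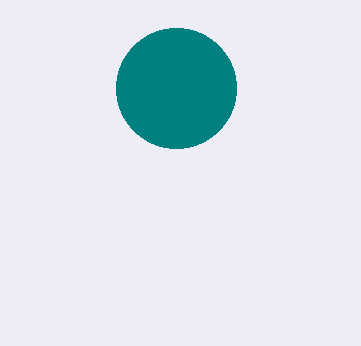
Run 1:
cx = 176, cy = 88, r = 60, fill = 'teal'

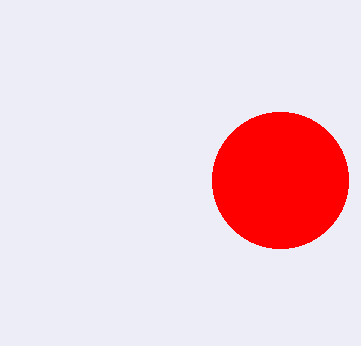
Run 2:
cx = 280; cy = 180; r = 68; fill = 'red'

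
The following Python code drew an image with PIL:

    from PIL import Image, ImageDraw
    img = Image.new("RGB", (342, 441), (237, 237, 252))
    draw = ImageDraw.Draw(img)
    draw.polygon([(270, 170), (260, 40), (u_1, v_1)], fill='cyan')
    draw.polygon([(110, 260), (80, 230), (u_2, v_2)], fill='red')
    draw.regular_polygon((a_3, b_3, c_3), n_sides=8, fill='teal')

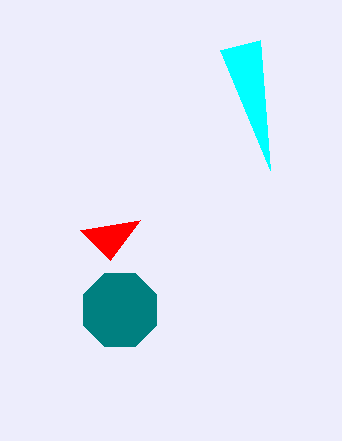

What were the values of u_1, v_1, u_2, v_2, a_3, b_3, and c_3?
u_1 = 220, v_1 = 50, u_2 = 140, v_2 = 220, a_3 = 120, b_3 = 310, c_3 = 40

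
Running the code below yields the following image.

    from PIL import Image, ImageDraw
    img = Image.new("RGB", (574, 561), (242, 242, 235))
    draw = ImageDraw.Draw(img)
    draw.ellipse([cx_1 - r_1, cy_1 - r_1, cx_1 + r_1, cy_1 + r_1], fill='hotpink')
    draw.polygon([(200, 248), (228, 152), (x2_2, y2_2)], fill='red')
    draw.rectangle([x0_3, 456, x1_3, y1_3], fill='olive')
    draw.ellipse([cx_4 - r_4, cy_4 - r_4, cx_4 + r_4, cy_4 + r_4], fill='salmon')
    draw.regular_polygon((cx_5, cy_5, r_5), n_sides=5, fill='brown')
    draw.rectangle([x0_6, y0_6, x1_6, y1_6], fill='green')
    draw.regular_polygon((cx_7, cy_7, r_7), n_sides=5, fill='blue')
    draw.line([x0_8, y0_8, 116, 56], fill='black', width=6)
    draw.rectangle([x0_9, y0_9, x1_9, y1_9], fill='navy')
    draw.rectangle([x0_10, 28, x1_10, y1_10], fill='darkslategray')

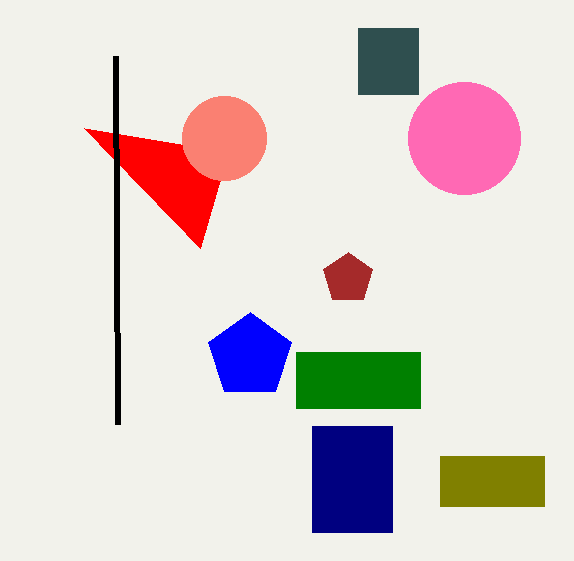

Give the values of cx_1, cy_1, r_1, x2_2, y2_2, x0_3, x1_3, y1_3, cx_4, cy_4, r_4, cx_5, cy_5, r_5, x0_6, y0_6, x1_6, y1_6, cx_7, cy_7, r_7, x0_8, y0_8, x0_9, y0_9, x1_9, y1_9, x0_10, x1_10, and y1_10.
cx_1 = 464
cy_1 = 138
r_1 = 56
x2_2 = 84
y2_2 = 128
x0_3 = 440
x1_3 = 544
y1_3 = 506
cx_4 = 224
cy_4 = 138
r_4 = 42
cx_5 = 348
cy_5 = 278
r_5 = 26
x0_6 = 296
y0_6 = 352
x1_6 = 420
y1_6 = 408
cx_7 = 250
cy_7 = 356
r_7 = 44
x0_8 = 118
y0_8 = 424
x0_9 = 312
y0_9 = 426
x1_9 = 392
y1_9 = 532
x0_10 = 358
x1_10 = 418
y1_10 = 94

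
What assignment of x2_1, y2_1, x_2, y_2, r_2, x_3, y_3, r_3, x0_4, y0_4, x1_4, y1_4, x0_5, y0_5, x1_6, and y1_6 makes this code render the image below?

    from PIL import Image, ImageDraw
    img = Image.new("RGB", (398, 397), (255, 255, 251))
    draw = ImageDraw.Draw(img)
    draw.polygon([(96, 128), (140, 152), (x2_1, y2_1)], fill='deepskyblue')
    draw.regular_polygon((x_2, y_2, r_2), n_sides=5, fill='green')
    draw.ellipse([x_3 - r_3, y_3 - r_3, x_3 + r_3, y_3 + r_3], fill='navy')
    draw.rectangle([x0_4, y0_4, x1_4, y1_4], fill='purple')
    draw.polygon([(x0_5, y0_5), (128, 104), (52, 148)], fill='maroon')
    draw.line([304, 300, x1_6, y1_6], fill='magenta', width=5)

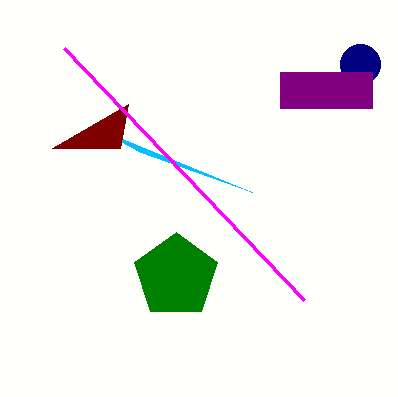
x2_1 = 252; y2_1 = 192; x_2 = 176; y_2 = 276; r_2 = 44; x_3 = 360; y_3 = 64; r_3 = 20; x0_4 = 280; y0_4 = 72; x1_4 = 372; y1_4 = 108; x0_5 = 120; y0_5 = 148; x1_6 = 64; y1_6 = 48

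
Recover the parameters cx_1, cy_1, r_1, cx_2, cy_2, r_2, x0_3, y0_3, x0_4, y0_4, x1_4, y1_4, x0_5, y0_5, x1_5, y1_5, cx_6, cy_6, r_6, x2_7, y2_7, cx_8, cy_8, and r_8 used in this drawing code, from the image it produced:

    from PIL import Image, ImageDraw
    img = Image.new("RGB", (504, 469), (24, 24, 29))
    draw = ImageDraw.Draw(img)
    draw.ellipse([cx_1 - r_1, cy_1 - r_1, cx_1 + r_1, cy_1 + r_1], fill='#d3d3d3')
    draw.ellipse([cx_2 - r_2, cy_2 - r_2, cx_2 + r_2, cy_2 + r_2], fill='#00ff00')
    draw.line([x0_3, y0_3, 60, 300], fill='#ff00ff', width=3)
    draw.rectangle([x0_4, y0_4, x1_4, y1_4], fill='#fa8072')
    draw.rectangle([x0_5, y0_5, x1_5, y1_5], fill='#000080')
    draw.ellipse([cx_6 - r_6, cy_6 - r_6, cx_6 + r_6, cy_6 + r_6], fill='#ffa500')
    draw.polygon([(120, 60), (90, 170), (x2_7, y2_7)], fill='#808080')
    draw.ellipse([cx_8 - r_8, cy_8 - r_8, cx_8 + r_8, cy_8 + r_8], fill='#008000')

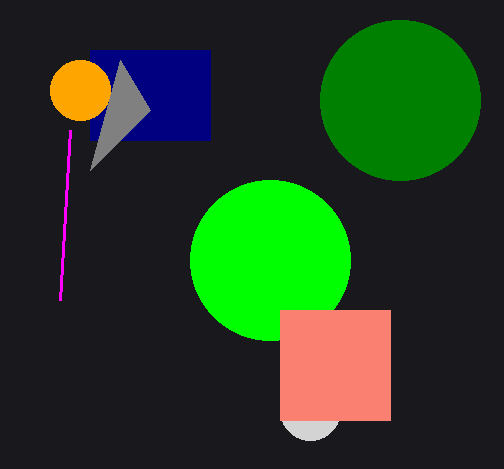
cx_1 = 310
cy_1 = 410
r_1 = 30
cx_2 = 270
cy_2 = 260
r_2 = 80
x0_3 = 70
y0_3 = 130
x0_4 = 280
y0_4 = 310
x1_4 = 390
y1_4 = 420
x0_5 = 90
y0_5 = 50
x1_5 = 210
y1_5 = 140
cx_6 = 80
cy_6 = 90
r_6 = 30
x2_7 = 150
y2_7 = 110
cx_8 = 400
cy_8 = 100
r_8 = 80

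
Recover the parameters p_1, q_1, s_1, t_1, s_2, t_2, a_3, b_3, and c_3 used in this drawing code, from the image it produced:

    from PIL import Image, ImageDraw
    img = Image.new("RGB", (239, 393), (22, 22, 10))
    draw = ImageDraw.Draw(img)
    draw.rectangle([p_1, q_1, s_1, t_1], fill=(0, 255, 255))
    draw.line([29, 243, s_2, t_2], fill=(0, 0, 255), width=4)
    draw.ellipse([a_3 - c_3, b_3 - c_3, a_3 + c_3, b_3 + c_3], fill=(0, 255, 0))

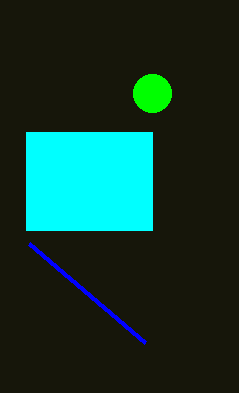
p_1 = 26
q_1 = 132
s_1 = 152
t_1 = 230
s_2 = 145
t_2 = 342
a_3 = 152
b_3 = 93
c_3 = 19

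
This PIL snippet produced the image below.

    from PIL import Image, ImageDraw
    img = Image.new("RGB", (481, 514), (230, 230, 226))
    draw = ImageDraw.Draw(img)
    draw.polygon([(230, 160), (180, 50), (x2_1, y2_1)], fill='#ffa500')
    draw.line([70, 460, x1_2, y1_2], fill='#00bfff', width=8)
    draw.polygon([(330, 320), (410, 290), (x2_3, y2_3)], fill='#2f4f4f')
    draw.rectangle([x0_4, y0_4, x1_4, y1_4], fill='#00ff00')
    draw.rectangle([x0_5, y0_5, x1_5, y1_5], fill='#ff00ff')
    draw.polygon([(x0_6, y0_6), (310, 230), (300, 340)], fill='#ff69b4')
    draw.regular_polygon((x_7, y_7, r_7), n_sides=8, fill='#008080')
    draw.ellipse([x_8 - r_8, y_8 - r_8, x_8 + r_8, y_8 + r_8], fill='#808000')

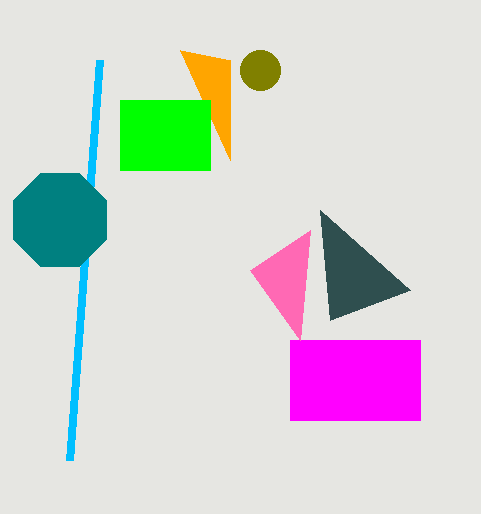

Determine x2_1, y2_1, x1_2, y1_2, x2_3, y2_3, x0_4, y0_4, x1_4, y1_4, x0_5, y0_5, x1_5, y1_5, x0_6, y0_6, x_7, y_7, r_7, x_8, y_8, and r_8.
x2_1 = 230; y2_1 = 60; x1_2 = 100; y1_2 = 60; x2_3 = 320; y2_3 = 210; x0_4 = 120; y0_4 = 100; x1_4 = 210; y1_4 = 170; x0_5 = 290; y0_5 = 340; x1_5 = 420; y1_5 = 420; x0_6 = 250; y0_6 = 270; x_7 = 60; y_7 = 220; r_7 = 50; x_8 = 260; y_8 = 70; r_8 = 20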